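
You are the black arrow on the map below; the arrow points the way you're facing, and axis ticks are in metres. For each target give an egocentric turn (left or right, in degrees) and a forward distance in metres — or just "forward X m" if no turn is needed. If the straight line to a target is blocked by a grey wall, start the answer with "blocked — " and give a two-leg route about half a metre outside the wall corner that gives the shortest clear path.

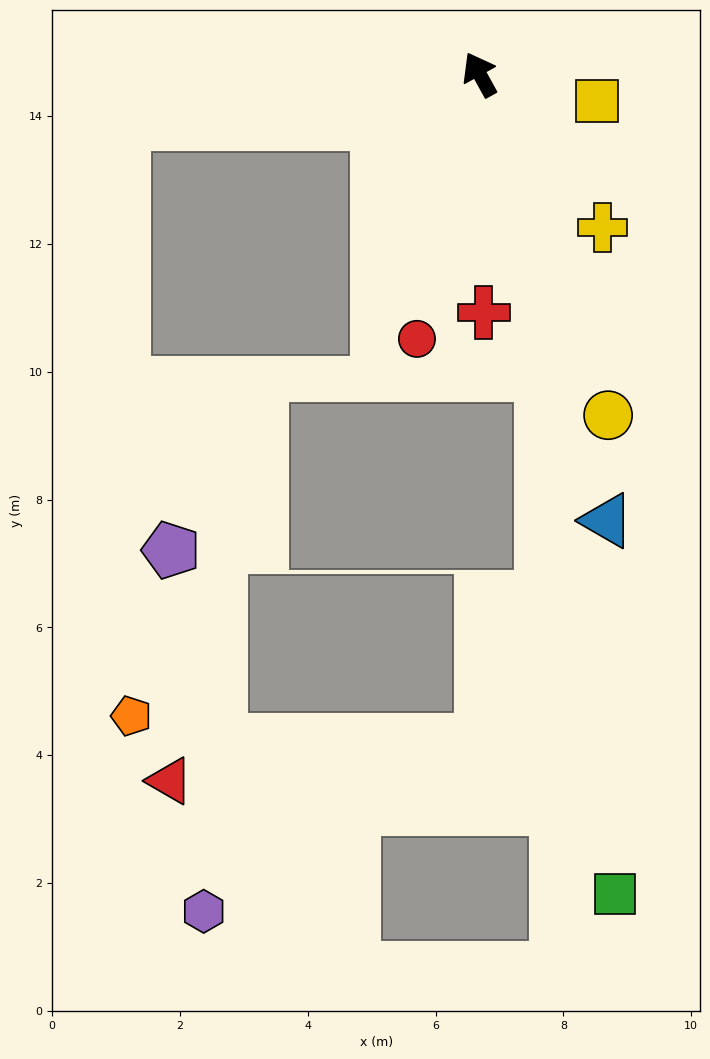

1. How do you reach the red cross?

turn left 152°, forward 3.7 m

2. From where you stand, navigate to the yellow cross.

turn right 170°, forward 3.1 m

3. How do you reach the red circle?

turn left 138°, forward 4.3 m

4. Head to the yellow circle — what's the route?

turn left 172°, forward 5.7 m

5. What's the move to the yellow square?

turn right 132°, forward 1.9 m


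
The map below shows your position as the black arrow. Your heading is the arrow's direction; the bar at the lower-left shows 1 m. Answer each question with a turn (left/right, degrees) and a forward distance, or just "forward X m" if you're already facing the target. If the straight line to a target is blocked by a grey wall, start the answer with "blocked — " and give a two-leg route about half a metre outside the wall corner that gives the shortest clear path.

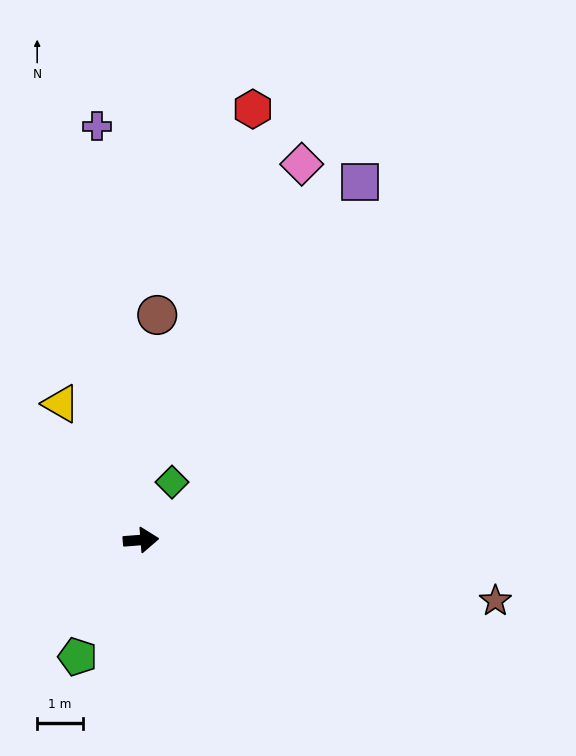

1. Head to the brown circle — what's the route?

turn left 81°, forward 4.9 m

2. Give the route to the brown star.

turn right 14°, forward 7.9 m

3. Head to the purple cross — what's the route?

turn left 92°, forward 9.1 m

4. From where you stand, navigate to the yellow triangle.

turn left 116°, forward 3.5 m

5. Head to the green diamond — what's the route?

turn left 57°, forward 1.4 m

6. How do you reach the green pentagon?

turn right 123°, forward 2.9 m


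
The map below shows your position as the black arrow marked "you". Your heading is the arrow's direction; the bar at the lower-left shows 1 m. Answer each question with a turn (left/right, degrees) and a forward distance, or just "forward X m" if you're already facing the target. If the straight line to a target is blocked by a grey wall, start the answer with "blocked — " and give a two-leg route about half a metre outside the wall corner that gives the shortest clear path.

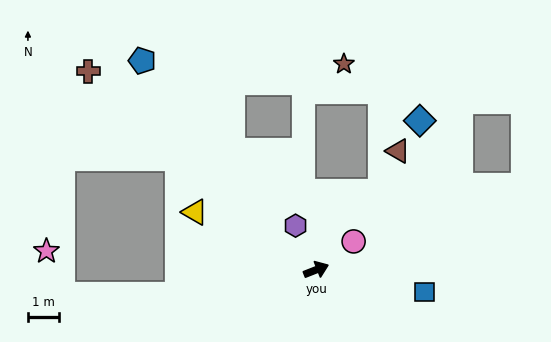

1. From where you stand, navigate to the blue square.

turn right 33°, forward 3.6 m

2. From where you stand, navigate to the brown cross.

turn left 117°, forward 9.8 m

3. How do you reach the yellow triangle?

turn left 133°, forward 4.4 m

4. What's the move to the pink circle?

turn left 16°, forward 1.5 m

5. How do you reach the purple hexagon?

turn left 94°, forward 1.6 m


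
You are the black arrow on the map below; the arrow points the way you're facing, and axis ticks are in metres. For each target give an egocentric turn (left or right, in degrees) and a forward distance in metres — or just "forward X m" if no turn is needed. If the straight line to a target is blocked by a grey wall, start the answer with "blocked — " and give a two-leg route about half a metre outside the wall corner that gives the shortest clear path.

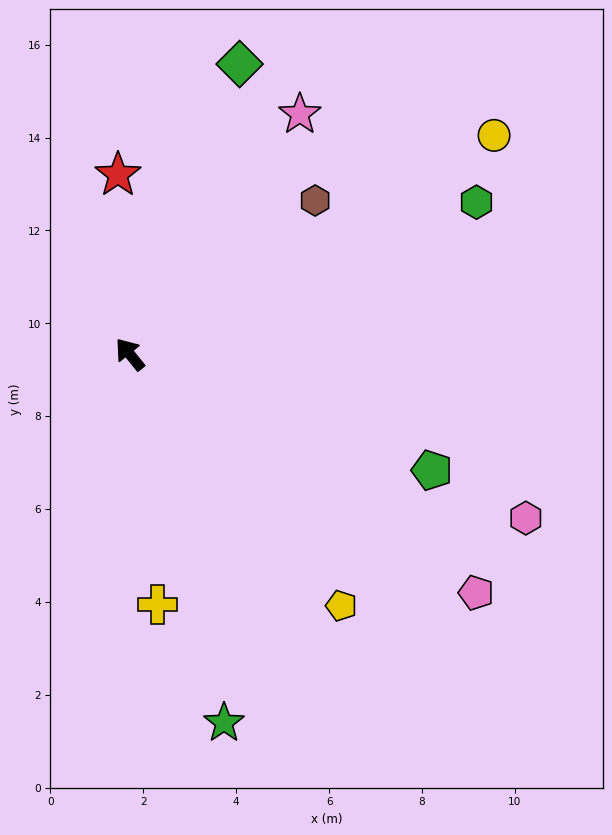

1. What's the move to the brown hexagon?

turn right 89°, forward 5.2 m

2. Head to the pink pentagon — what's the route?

turn right 164°, forward 9.1 m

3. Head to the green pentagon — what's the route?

turn right 150°, forward 7.0 m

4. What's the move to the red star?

turn right 35°, forward 3.9 m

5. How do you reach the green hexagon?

turn right 105°, forward 8.1 m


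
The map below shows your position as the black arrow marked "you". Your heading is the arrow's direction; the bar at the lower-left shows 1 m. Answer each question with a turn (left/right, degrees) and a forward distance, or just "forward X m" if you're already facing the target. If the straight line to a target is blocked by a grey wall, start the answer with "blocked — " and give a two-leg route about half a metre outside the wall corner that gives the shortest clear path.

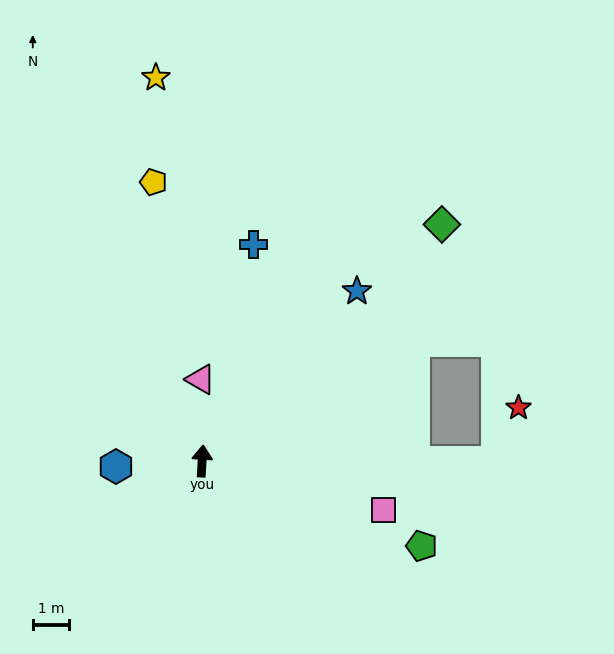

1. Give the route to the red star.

blocked — turn right 87°, forward 8.1 m, then turn left 68°, forward 1.6 m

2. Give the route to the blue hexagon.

turn left 97°, forward 2.4 m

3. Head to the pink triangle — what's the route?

turn left 5°, forward 2.2 m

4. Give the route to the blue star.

turn right 39°, forward 6.3 m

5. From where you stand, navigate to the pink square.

turn right 102°, forward 5.2 m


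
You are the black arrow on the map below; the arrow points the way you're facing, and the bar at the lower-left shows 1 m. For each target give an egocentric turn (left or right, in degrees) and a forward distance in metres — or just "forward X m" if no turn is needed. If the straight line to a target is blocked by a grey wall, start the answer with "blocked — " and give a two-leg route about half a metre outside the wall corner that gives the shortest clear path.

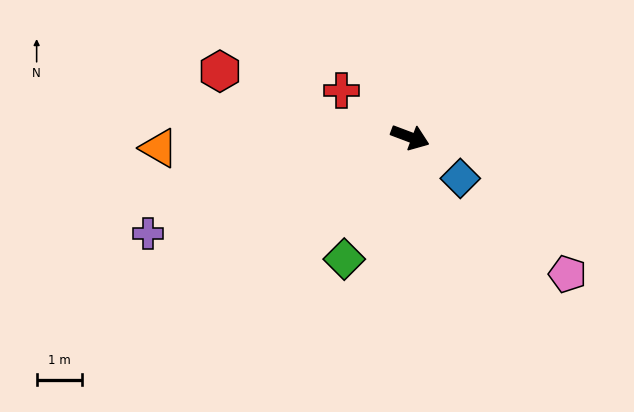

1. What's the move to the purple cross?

turn right 139°, forward 6.2 m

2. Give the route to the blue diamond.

turn right 19°, forward 1.4 m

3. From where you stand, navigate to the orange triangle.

turn right 157°, forward 5.5 m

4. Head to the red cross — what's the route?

turn left 167°, forward 1.8 m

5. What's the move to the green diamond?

turn right 98°, forward 3.1 m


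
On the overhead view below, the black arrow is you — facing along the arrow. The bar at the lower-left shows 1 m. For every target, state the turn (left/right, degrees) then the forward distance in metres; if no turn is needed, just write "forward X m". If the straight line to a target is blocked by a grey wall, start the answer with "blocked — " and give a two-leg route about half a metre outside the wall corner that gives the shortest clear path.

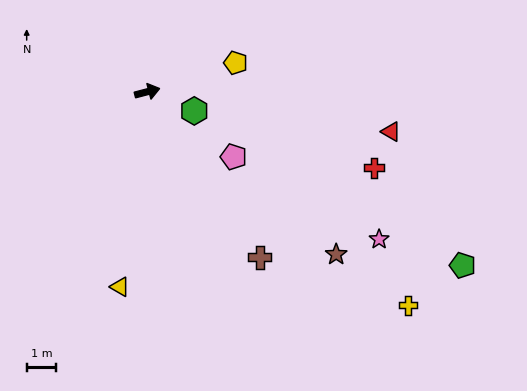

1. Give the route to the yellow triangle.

turn right 113°, forward 6.7 m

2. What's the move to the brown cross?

turn right 71°, forward 6.8 m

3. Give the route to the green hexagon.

turn right 37°, forward 1.7 m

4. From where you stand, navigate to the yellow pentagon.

turn left 3°, forward 3.1 m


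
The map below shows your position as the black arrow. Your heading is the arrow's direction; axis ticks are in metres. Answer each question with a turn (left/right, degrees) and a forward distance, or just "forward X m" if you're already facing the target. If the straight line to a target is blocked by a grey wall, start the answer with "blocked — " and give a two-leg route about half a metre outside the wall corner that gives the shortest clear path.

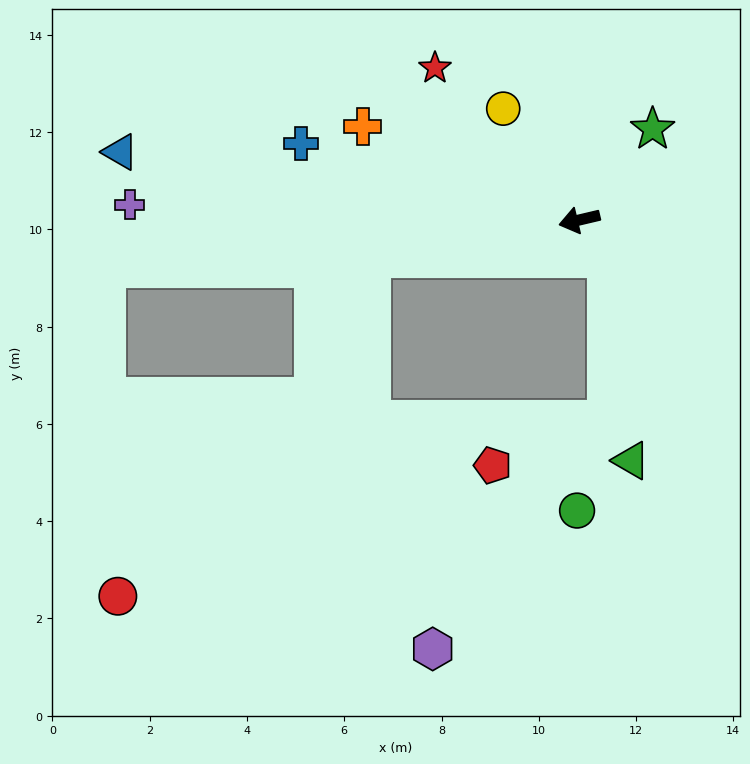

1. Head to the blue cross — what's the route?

turn right 29°, forward 5.9 m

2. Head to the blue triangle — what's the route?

turn right 22°, forward 9.5 m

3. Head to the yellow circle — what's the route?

turn right 69°, forward 2.8 m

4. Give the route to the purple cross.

turn right 15°, forward 9.2 m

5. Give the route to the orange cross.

turn right 37°, forward 4.8 m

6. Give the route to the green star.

turn right 142°, forward 2.4 m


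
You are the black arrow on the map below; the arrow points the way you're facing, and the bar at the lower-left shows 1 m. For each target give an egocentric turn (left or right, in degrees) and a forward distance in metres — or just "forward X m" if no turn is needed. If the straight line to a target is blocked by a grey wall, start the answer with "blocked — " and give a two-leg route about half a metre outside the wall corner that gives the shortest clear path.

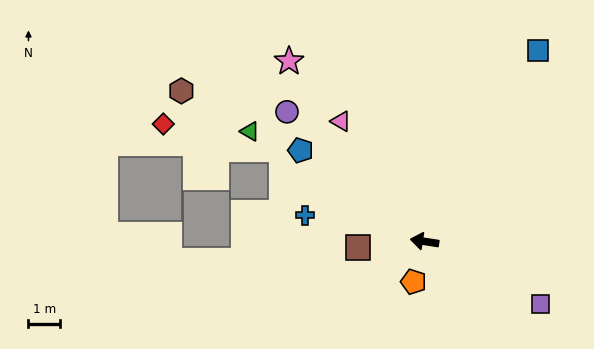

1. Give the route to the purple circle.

turn right 34°, forward 6.0 m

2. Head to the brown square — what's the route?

turn left 14°, forward 2.1 m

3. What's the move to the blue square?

turn right 112°, forward 7.1 m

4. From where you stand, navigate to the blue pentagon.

turn right 27°, forward 4.9 m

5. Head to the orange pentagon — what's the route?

turn left 84°, forward 1.3 m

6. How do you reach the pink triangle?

turn right 46°, forward 4.7 m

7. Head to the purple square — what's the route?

turn left 160°, forward 4.2 m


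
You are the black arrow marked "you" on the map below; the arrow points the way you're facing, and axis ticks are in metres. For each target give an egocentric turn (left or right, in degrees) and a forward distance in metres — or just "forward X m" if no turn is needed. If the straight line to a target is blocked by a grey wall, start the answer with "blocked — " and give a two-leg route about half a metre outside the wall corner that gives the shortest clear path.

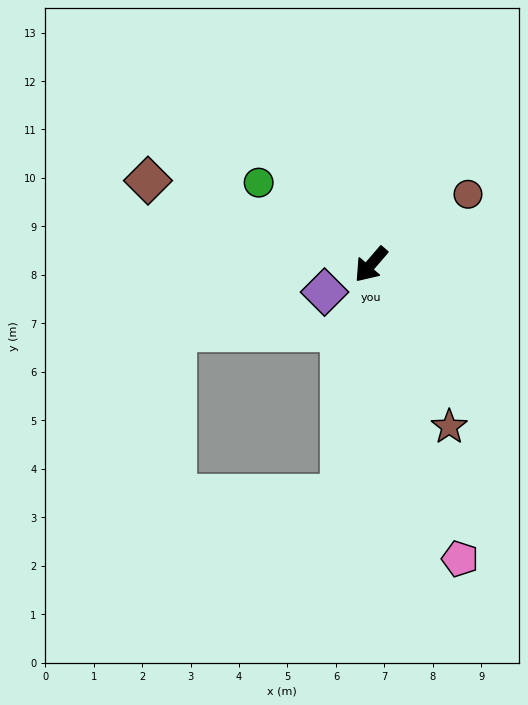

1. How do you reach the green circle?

turn right 85°, forward 2.9 m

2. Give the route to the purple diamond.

turn right 19°, forward 1.1 m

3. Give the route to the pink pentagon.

turn left 58°, forward 6.3 m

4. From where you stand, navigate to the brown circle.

turn left 167°, forward 2.5 m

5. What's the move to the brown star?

turn left 66°, forward 3.7 m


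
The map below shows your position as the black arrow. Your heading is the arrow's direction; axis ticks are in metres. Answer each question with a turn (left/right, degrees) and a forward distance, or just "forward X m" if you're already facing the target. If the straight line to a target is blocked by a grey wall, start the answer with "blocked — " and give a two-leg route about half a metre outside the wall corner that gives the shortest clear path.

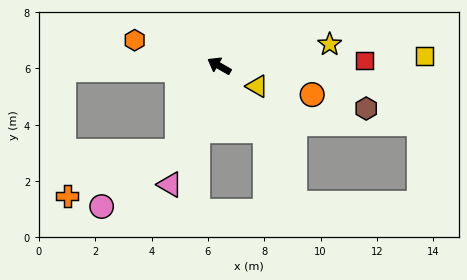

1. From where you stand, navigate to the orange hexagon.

turn left 13°, forward 3.1 m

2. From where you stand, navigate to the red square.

turn right 148°, forward 5.2 m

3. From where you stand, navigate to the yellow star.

turn right 139°, forward 4.0 m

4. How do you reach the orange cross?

blocked — turn left 93°, forward 3.4 m, then turn right 41°, forward 4.2 m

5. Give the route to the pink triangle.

turn left 97°, forward 4.6 m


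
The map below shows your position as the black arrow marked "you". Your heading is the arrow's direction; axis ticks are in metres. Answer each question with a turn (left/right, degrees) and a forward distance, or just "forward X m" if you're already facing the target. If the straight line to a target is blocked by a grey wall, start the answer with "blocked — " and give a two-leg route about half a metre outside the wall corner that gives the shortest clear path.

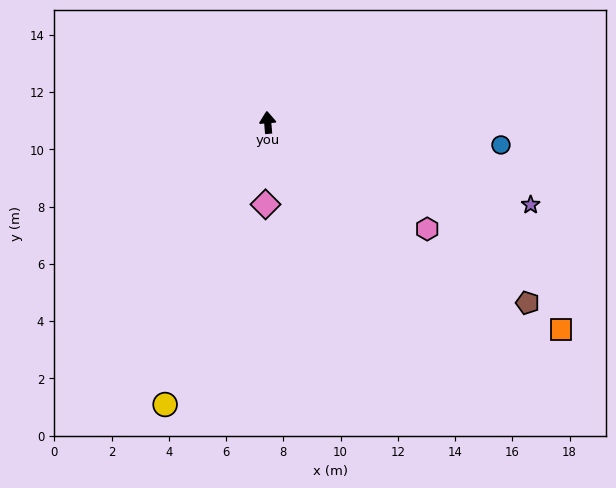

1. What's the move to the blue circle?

turn right 100°, forward 8.2 m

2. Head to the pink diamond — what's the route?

turn left 174°, forward 2.9 m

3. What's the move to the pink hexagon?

turn right 128°, forward 6.7 m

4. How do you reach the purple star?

turn right 112°, forward 9.6 m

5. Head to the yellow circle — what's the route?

turn left 155°, forward 10.5 m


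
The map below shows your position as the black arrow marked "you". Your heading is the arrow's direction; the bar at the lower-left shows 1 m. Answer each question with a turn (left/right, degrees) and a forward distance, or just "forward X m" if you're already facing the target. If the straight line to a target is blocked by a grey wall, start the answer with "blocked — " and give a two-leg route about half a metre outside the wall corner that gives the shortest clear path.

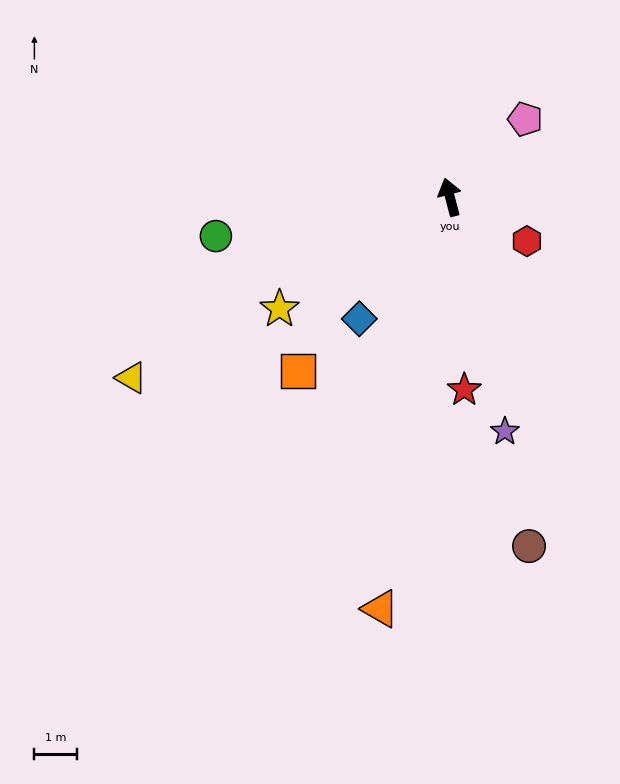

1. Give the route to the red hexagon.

turn right 135°, forward 2.1 m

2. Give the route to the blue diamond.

turn left 129°, forward 3.6 m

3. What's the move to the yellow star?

turn left 109°, forward 4.8 m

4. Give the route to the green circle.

turn left 85°, forward 5.6 m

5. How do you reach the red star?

turn left 170°, forward 4.5 m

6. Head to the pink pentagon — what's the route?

turn right 59°, forward 2.5 m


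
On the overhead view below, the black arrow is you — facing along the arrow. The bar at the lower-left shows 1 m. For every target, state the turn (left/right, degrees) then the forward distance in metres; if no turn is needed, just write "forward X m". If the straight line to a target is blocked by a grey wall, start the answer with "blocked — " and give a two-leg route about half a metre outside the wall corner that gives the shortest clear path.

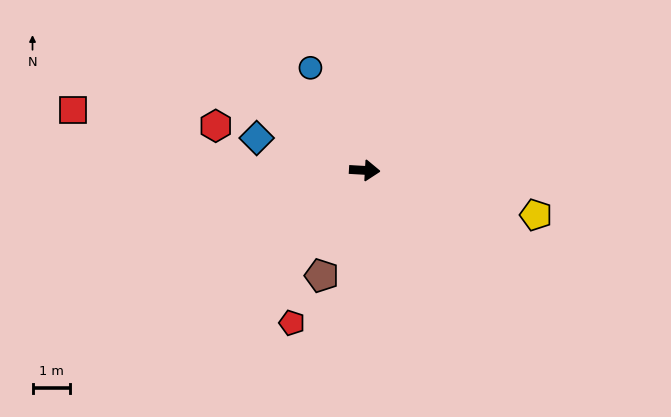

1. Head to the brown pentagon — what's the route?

turn right 109°, forward 3.1 m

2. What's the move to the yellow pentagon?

turn right 11°, forward 4.8 m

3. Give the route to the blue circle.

turn left 121°, forward 3.1 m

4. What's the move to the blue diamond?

turn left 167°, forward 3.0 m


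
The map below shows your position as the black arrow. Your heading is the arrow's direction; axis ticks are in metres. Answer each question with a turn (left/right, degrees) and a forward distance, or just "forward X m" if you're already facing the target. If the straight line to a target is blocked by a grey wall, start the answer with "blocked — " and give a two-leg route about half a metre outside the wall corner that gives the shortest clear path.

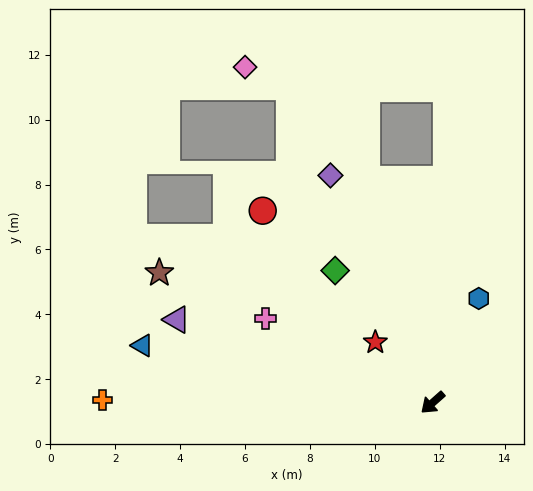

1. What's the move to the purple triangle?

turn right 59°, forward 8.3 m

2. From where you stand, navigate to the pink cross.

turn right 68°, forward 5.8 m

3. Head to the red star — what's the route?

turn right 88°, forward 2.6 m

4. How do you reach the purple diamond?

turn right 107°, forward 7.7 m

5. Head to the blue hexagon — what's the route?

turn right 155°, forward 3.5 m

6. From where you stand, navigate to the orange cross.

turn right 42°, forward 10.2 m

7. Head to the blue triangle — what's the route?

turn right 53°, forward 9.1 m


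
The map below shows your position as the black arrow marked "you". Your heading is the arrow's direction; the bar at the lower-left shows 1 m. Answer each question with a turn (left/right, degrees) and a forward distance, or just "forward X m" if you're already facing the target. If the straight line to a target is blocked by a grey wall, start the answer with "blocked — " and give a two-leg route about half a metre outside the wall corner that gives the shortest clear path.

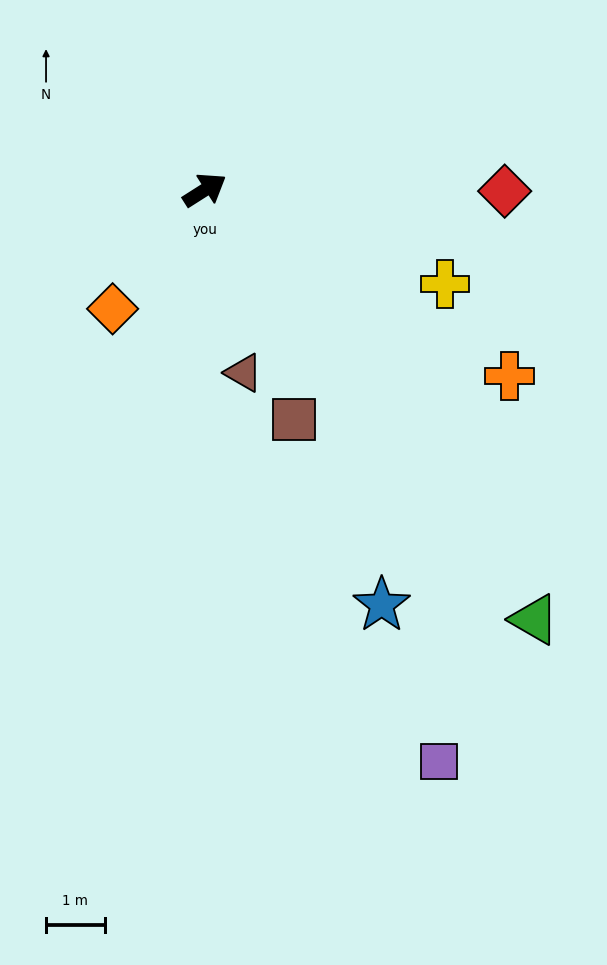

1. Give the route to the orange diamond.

turn right 160°, forward 2.6 m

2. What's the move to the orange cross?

turn right 64°, forward 6.1 m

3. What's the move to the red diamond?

turn right 33°, forward 5.1 m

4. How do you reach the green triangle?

turn right 85°, forward 9.2 m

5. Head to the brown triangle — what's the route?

turn right 110°, forward 3.2 m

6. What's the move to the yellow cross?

turn right 54°, forward 4.4 m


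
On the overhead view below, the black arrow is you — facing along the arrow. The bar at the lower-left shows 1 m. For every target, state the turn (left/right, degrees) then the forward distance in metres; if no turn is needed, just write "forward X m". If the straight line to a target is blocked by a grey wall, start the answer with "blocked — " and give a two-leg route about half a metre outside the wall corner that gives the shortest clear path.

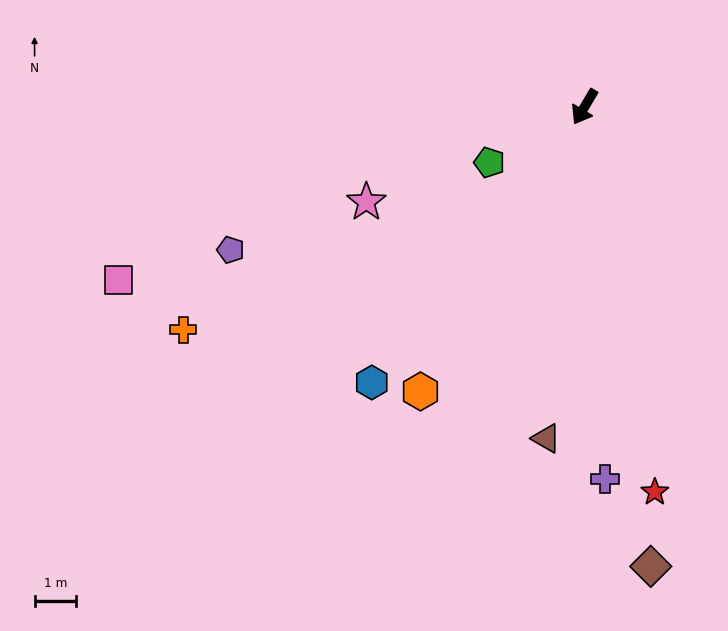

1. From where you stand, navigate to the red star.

turn left 41°, forward 9.4 m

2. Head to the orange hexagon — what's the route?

forward 7.9 m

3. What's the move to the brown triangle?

turn left 24°, forward 8.1 m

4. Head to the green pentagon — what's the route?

turn right 29°, forward 2.7 m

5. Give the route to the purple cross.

turn left 34°, forward 9.0 m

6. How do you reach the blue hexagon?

turn right 7°, forward 8.4 m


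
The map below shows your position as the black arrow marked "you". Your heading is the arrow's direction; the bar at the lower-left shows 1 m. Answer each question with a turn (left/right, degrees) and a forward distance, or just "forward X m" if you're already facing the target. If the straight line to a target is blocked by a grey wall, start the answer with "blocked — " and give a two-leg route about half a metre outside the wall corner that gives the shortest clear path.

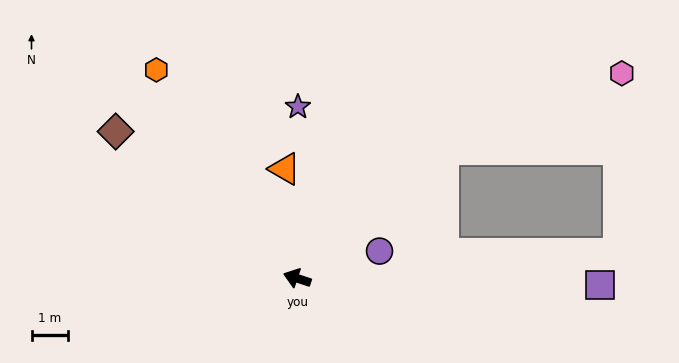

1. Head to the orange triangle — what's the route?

turn right 65°, forward 3.0 m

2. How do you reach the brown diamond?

turn right 21°, forward 6.4 m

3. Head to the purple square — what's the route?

turn right 163°, forward 8.3 m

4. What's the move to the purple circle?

turn right 143°, forward 2.4 m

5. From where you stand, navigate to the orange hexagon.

turn right 38°, forward 6.9 m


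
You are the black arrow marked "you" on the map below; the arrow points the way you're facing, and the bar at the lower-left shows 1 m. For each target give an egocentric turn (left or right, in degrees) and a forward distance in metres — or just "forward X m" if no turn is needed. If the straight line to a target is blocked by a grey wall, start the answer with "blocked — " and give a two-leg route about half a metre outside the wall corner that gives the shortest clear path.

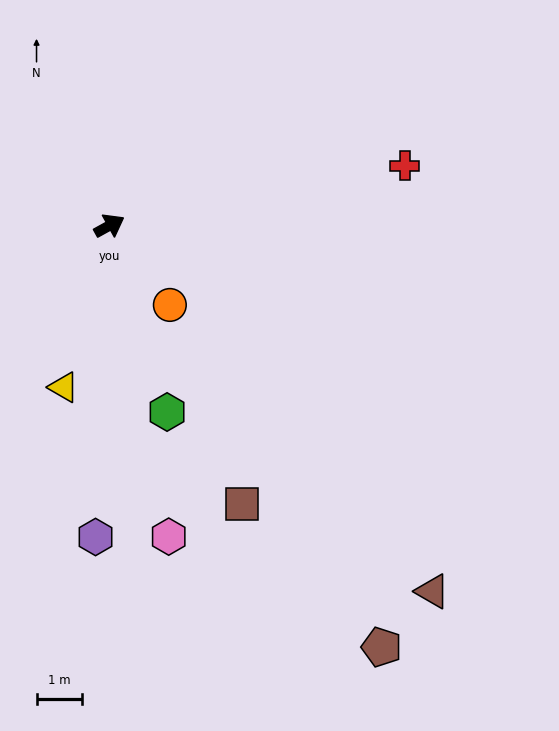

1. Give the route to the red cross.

turn right 17°, forward 6.6 m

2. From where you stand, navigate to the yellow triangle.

turn right 135°, forward 3.7 m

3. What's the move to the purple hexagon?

turn right 121°, forward 6.9 m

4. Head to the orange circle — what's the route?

turn right 82°, forward 2.2 m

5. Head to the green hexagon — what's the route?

turn right 102°, forward 4.3 m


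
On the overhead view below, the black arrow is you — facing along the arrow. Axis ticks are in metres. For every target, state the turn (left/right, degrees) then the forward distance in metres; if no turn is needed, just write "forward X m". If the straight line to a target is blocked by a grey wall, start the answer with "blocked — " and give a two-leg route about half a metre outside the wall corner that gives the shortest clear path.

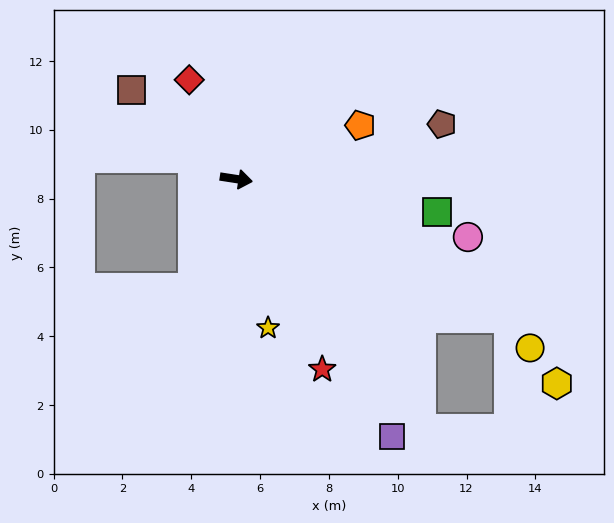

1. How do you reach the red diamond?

turn left 124°, forward 3.2 m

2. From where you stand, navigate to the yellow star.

turn right 69°, forward 4.4 m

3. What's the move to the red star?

turn right 57°, forward 6.1 m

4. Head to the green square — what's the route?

forward 5.9 m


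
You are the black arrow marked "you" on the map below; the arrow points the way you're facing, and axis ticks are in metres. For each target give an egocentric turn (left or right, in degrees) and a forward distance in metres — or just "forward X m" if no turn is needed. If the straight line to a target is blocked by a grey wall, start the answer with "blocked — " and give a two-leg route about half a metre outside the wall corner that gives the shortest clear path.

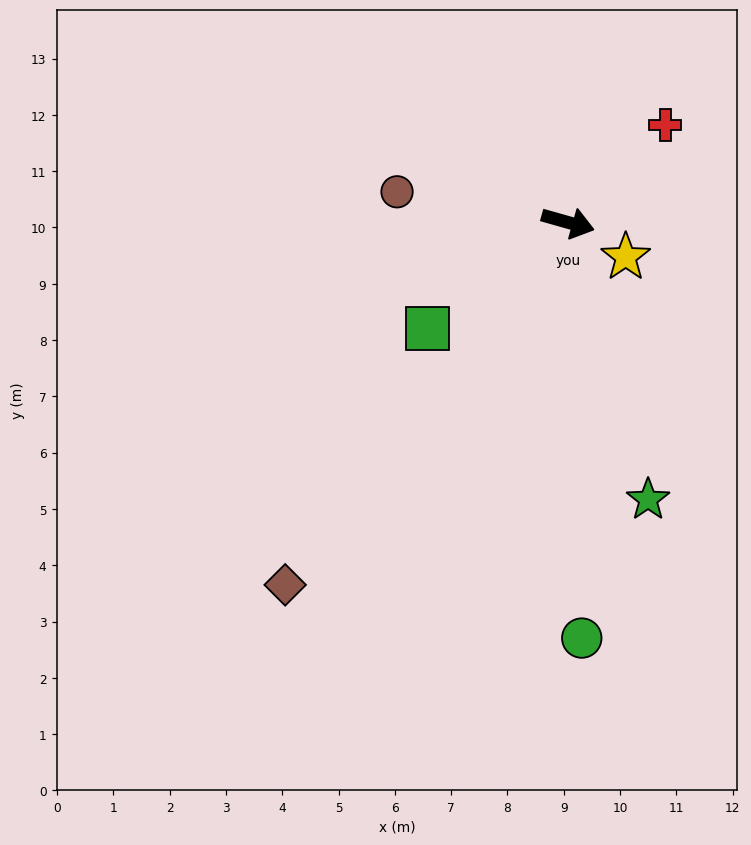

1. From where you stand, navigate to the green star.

turn right 58°, forward 5.1 m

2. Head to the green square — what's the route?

turn right 127°, forward 3.1 m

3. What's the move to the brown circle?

turn right 174°, forward 3.1 m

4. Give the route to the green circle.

turn right 72°, forward 7.4 m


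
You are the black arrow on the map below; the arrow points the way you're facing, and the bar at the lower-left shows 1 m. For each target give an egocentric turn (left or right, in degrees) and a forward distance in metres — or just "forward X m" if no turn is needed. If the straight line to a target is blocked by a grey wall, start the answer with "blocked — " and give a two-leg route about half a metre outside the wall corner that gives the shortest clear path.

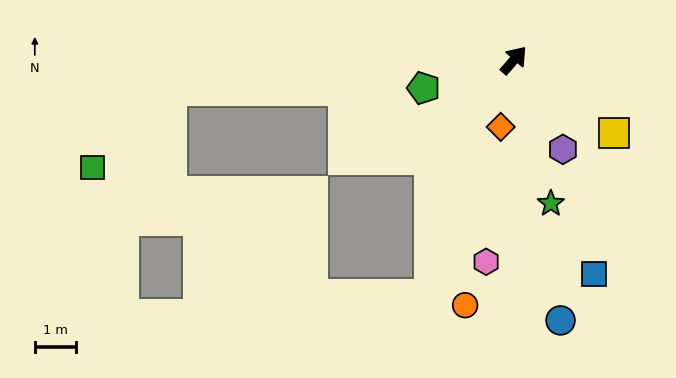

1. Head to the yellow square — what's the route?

turn right 85°, forward 3.0 m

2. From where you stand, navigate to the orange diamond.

turn right 150°, forward 1.7 m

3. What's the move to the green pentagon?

turn left 148°, forward 2.3 m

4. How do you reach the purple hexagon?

turn right 110°, forward 2.5 m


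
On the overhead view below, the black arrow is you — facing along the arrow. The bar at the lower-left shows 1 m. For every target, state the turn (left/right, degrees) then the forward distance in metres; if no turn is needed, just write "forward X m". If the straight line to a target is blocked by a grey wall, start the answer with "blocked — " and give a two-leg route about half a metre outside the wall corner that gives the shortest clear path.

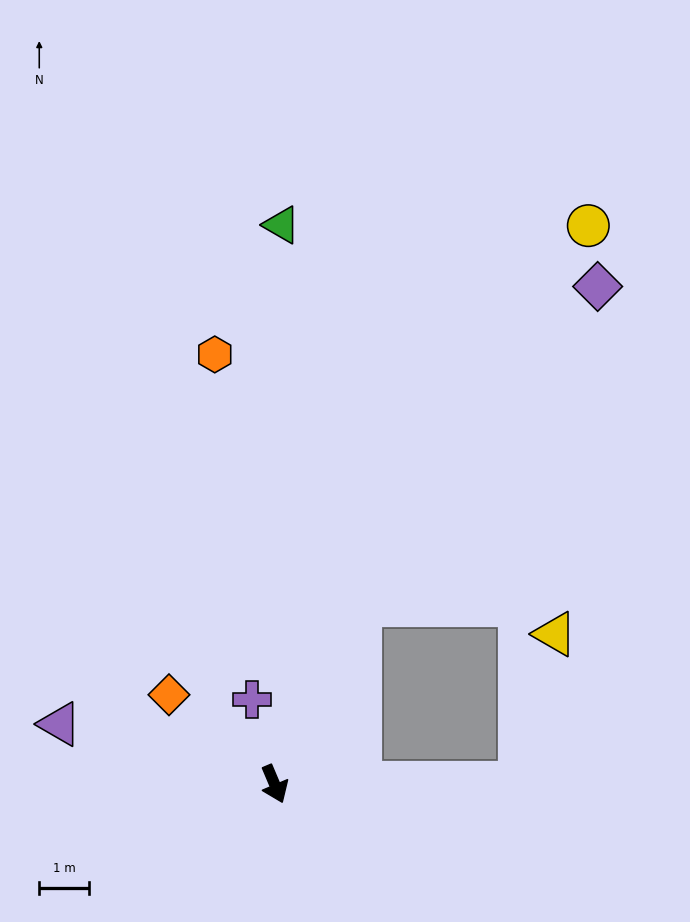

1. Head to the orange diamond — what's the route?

turn right 153°, forward 2.8 m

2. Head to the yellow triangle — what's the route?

blocked — turn left 67°, forward 4.9 m, then turn left 76°, forward 3.1 m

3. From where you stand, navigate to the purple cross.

turn left 172°, forward 1.8 m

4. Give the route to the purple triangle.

turn right 129°, forward 4.5 m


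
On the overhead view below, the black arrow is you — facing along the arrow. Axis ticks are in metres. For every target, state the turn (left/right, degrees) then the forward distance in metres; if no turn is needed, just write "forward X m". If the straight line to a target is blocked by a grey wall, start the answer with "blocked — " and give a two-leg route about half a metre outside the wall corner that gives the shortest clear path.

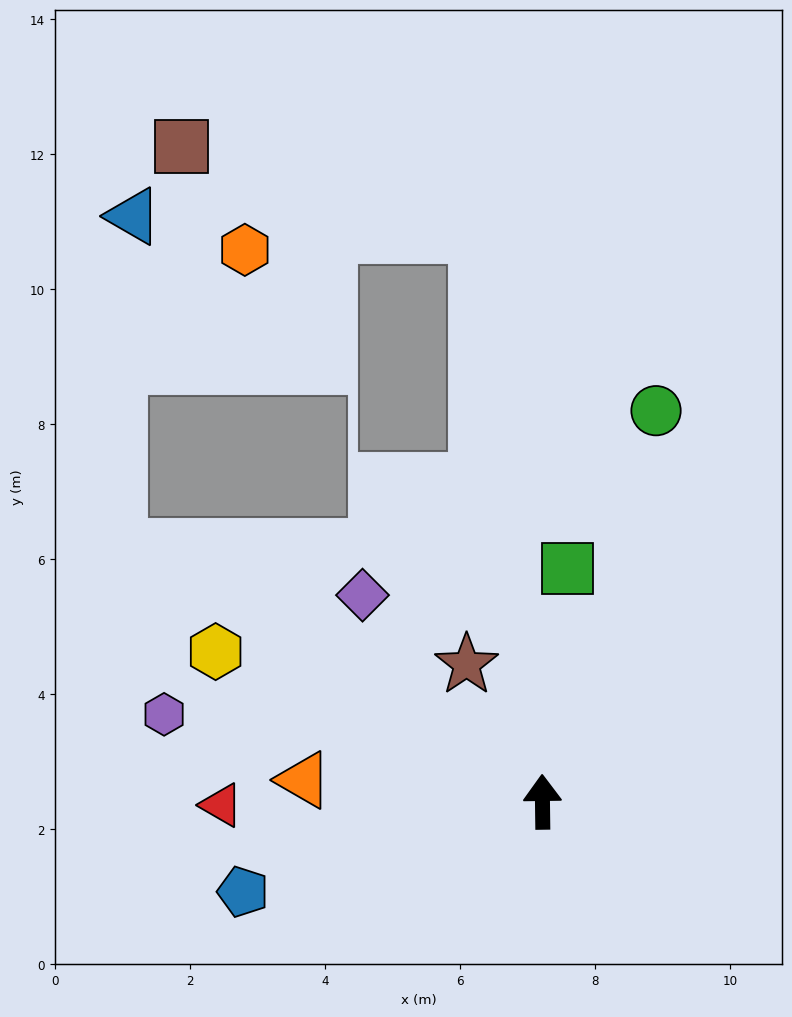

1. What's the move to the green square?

turn right 7°, forward 3.5 m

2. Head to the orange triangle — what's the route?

turn left 84°, forward 3.6 m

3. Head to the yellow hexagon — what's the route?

turn left 65°, forward 5.3 m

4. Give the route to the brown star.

turn left 28°, forward 2.3 m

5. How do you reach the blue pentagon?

turn left 106°, forward 4.6 m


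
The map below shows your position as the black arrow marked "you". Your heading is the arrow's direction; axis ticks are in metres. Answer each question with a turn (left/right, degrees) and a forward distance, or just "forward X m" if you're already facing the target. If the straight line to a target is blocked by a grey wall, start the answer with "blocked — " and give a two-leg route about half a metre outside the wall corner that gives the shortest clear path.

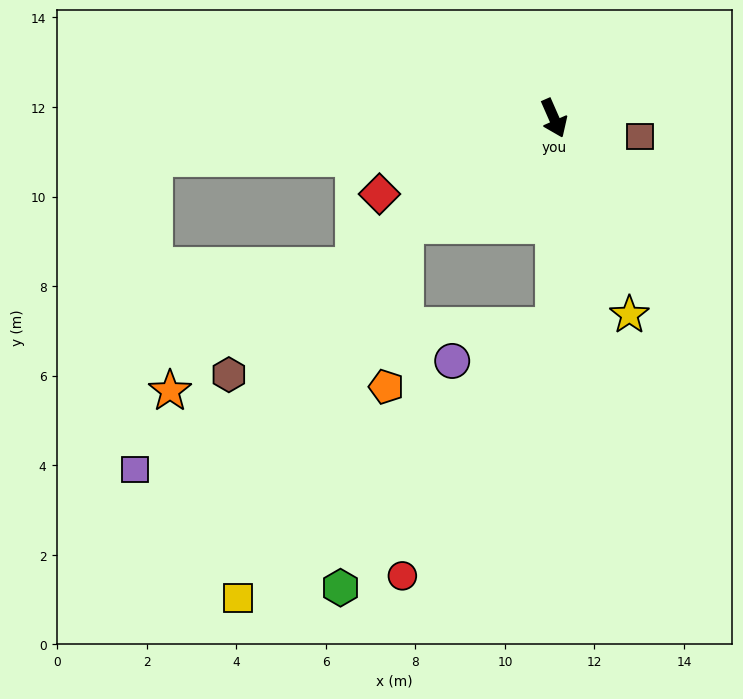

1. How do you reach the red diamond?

turn right 90°, forward 4.2 m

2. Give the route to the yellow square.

blocked — turn right 78°, forward 4.1 m, then turn left 30°, forward 9.1 m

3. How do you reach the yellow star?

turn right 3°, forward 4.7 m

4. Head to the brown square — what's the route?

turn left 54°, forward 2.0 m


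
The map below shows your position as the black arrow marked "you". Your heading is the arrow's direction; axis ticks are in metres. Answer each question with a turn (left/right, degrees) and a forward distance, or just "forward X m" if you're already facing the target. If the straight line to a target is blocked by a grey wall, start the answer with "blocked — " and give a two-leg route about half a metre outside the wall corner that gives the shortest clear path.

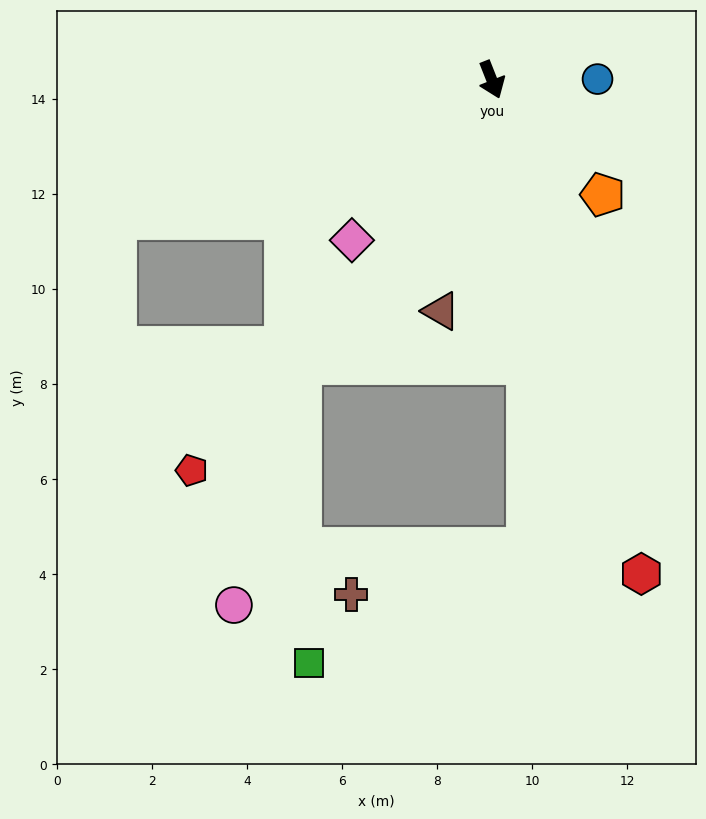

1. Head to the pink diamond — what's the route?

turn right 63°, forward 4.5 m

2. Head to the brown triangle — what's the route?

turn right 34°, forward 5.0 m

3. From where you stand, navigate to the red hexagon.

turn right 5°, forward 10.9 m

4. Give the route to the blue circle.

turn left 69°, forward 2.2 m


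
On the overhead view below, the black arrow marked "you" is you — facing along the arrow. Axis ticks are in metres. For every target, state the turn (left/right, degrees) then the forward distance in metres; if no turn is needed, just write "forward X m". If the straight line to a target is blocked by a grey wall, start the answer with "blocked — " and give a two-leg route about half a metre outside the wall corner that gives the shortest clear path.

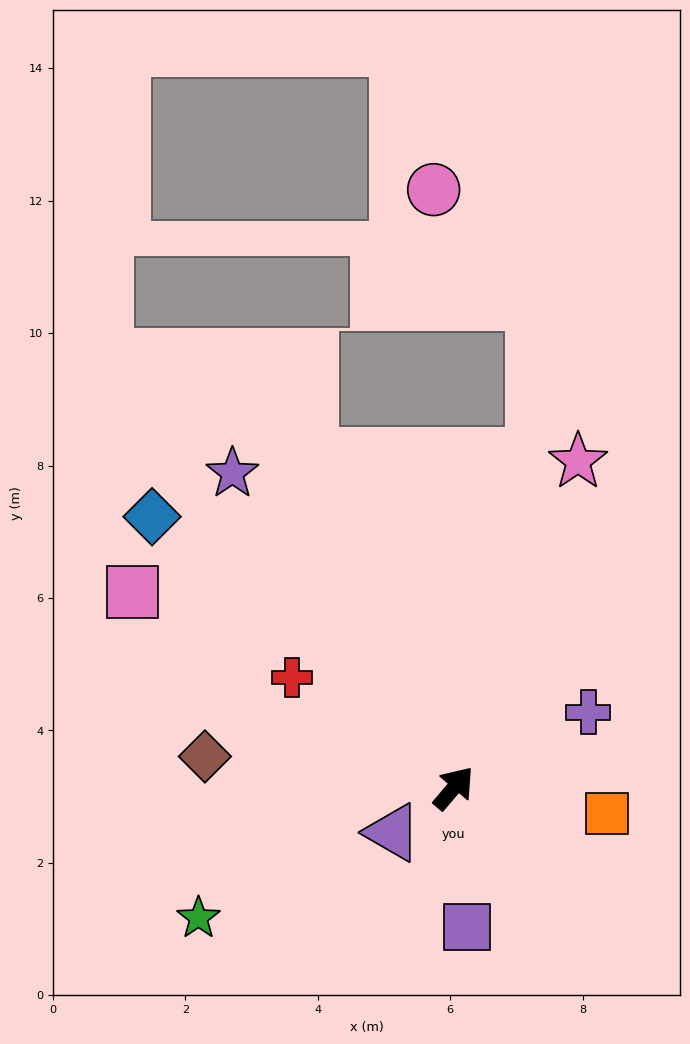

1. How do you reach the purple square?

turn right 134°, forward 2.1 m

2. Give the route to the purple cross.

turn right 20°, forward 2.3 m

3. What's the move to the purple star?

turn left 76°, forward 5.8 m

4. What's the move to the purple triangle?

turn left 166°, forward 1.1 m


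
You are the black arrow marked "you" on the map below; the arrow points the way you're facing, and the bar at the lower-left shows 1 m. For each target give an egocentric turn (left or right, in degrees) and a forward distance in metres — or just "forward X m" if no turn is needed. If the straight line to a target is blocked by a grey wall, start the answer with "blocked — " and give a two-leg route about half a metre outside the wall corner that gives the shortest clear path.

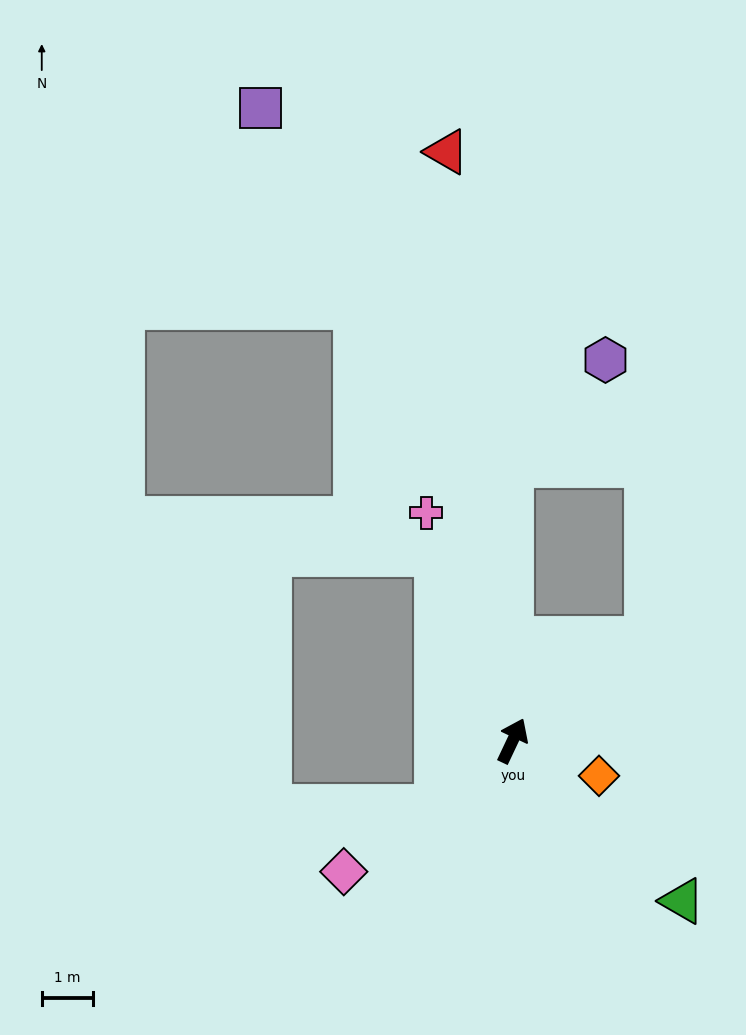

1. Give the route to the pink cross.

turn left 46°, forward 4.7 m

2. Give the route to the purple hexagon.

blocked — turn left 25°, forward 5.3 m, then turn right 41°, forward 2.8 m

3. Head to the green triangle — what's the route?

turn right 108°, forward 4.5 m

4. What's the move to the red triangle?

turn left 32°, forward 11.5 m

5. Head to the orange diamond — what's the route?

turn right 87°, forward 1.8 m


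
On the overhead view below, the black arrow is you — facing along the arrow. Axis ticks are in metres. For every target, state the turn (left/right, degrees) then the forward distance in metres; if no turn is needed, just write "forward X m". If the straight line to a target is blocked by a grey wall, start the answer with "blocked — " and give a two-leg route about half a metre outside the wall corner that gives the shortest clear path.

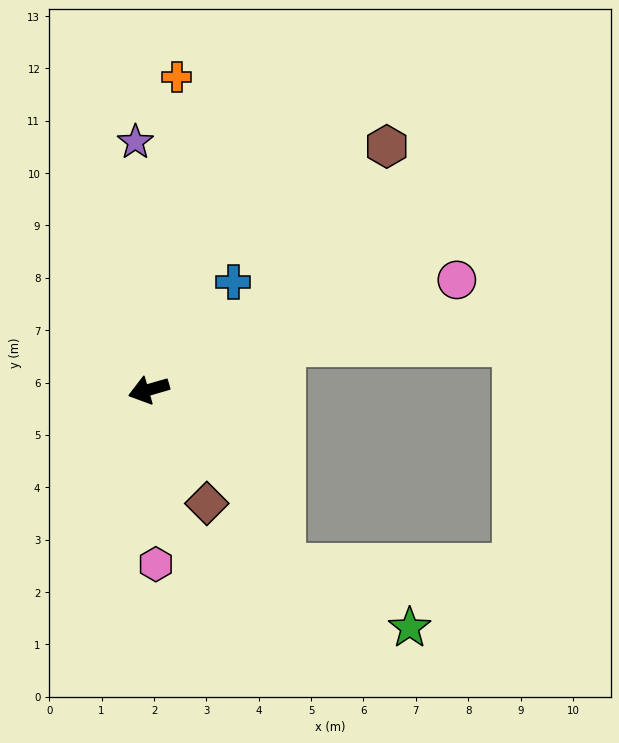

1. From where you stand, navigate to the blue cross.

turn right 144°, forward 2.6 m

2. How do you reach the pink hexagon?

turn left 76°, forward 3.3 m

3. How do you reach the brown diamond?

turn left 101°, forward 2.4 m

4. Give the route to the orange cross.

turn right 111°, forward 6.0 m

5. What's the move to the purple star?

turn right 103°, forward 4.7 m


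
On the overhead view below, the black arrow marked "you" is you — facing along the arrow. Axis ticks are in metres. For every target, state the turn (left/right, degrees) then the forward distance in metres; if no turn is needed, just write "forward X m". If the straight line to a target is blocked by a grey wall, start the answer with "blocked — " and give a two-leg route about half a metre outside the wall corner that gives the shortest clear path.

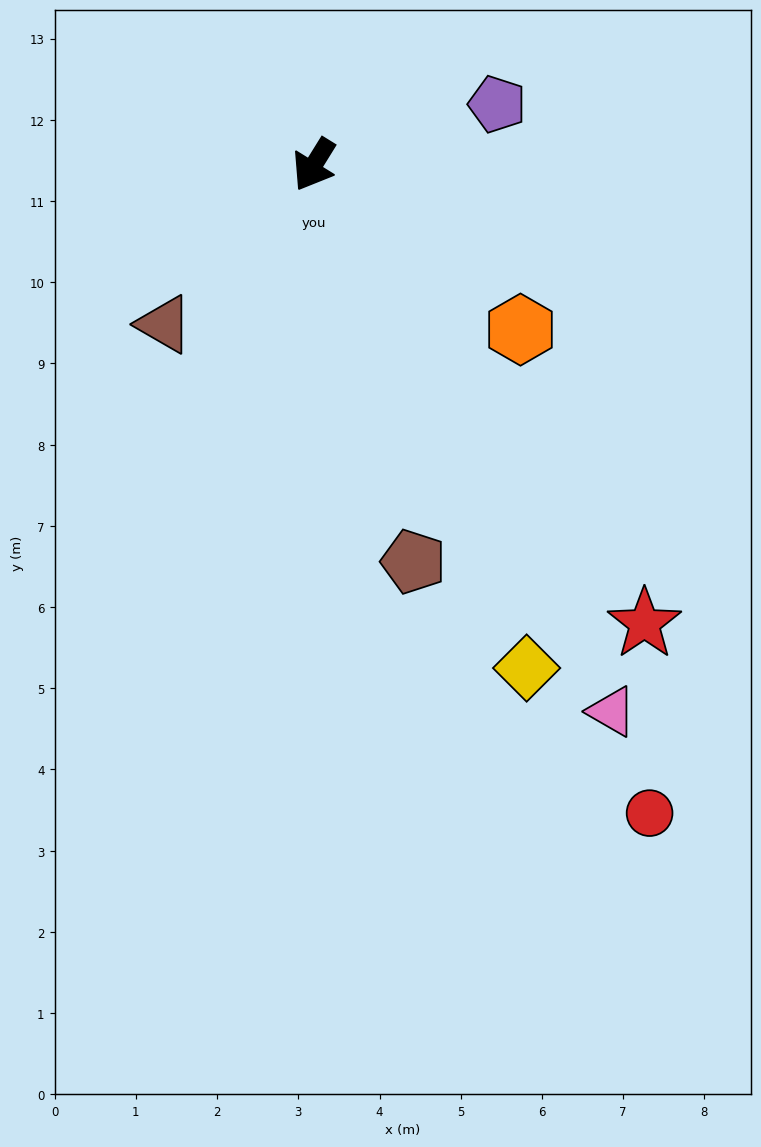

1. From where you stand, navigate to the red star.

turn left 68°, forward 7.0 m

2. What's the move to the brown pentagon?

turn left 46°, forward 5.0 m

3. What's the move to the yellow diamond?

turn left 55°, forward 6.7 m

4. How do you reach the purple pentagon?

turn left 140°, forward 2.4 m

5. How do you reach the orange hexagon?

turn left 83°, forward 3.3 m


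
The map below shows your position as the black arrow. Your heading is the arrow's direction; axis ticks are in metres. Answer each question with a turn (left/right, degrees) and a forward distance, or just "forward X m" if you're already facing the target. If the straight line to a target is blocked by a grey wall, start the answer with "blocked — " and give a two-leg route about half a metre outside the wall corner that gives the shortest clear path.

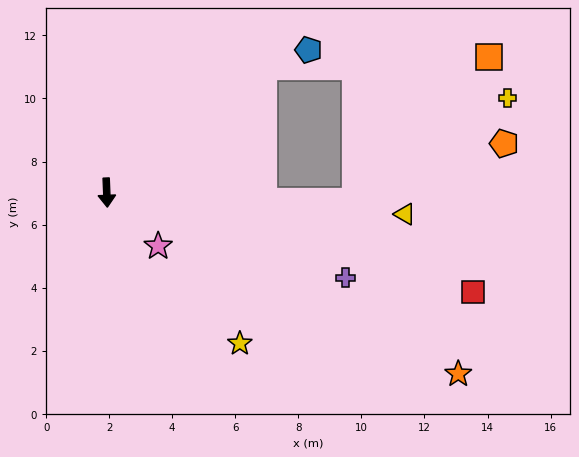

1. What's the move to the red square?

turn left 72°, forward 12.0 m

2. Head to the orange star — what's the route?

turn left 60°, forward 12.5 m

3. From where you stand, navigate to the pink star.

turn left 42°, forward 2.4 m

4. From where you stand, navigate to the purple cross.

turn left 68°, forward 8.0 m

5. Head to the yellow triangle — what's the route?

turn left 84°, forward 9.5 m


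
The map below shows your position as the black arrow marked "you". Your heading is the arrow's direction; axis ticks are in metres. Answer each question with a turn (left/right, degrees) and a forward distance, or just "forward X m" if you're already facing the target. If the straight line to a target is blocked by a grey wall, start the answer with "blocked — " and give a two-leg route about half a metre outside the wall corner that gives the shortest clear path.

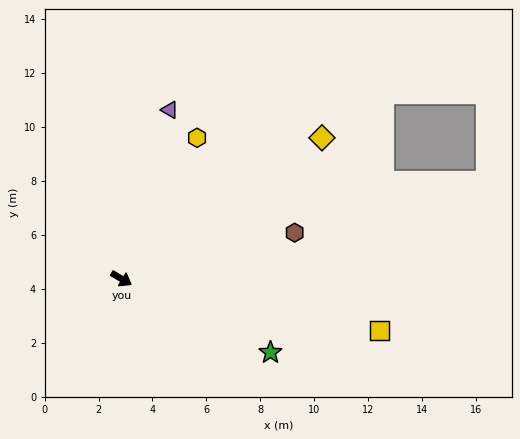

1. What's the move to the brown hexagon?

turn left 46°, forward 6.7 m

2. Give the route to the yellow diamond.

turn left 66°, forward 9.1 m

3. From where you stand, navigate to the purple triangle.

turn left 105°, forward 6.5 m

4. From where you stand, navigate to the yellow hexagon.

turn left 92°, forward 5.9 m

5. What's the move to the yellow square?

turn left 19°, forward 9.8 m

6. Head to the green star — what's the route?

turn left 4°, forward 6.2 m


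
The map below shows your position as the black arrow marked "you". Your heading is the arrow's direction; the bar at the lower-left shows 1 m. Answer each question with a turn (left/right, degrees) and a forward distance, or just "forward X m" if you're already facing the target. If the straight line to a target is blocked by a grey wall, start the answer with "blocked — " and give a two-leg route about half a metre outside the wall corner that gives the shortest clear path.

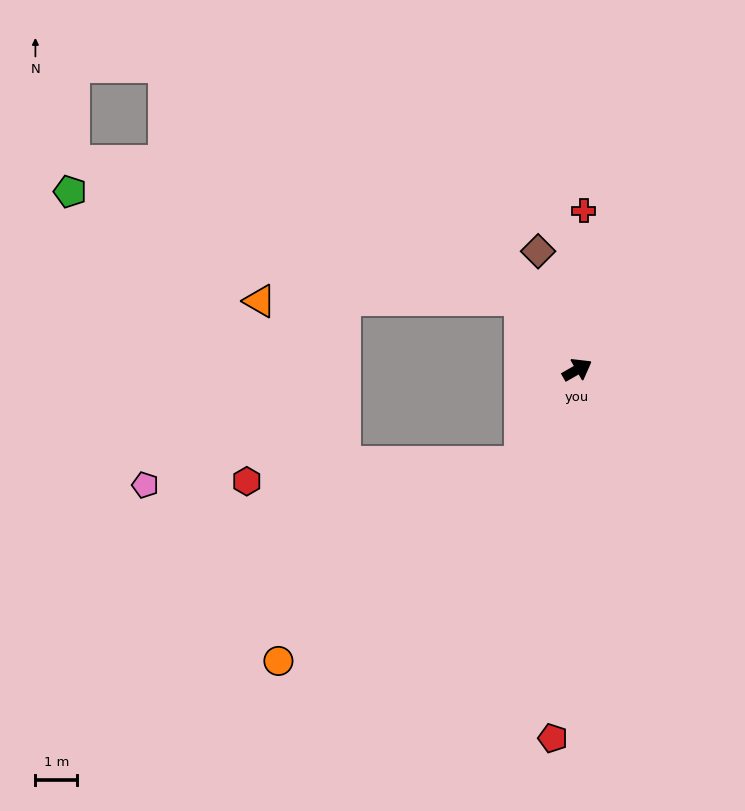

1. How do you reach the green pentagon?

blocked — turn left 98°, forward 2.2 m, then turn left 39°, forward 11.2 m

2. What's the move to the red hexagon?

blocked — turn right 150°, forward 2.6 m, then turn right 56°, forward 6.6 m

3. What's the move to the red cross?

turn left 58°, forward 3.8 m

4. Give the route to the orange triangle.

blocked — turn left 98°, forward 2.2 m, then turn left 53°, forward 6.3 m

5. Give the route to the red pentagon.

turn right 124°, forward 8.9 m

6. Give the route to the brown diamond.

turn left 79°, forward 3.0 m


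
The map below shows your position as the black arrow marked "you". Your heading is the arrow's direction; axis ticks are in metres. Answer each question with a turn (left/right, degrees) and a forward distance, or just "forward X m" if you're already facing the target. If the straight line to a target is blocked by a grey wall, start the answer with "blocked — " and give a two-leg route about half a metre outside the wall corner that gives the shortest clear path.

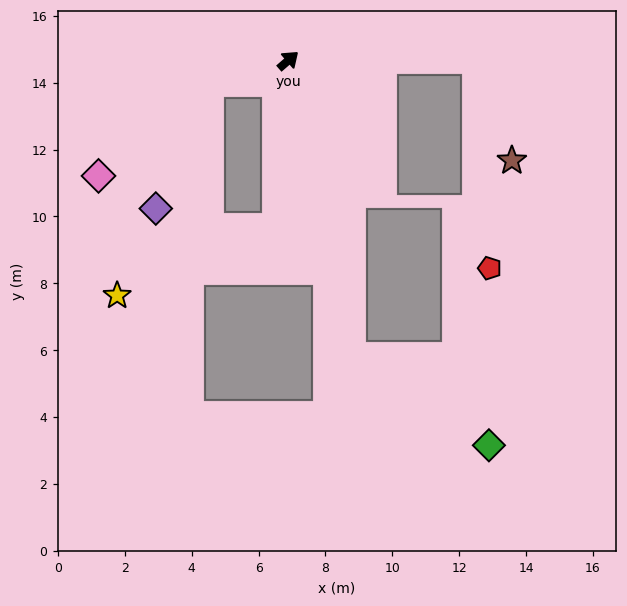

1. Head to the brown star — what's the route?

blocked — turn right 41°, forward 5.6 m, then turn right 70°, forward 3.2 m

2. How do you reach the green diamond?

blocked — turn right 119°, forward 9.0 m, then turn left 45°, forward 4.9 m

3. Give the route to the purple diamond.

blocked — turn left 155°, forward 2.4 m, then turn left 51°, forward 4.1 m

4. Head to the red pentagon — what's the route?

blocked — turn right 41°, forward 5.6 m, then turn right 86°, forward 6.2 m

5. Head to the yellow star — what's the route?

blocked — turn right 135°, forward 5.0 m, then turn right 63°, forward 5.2 m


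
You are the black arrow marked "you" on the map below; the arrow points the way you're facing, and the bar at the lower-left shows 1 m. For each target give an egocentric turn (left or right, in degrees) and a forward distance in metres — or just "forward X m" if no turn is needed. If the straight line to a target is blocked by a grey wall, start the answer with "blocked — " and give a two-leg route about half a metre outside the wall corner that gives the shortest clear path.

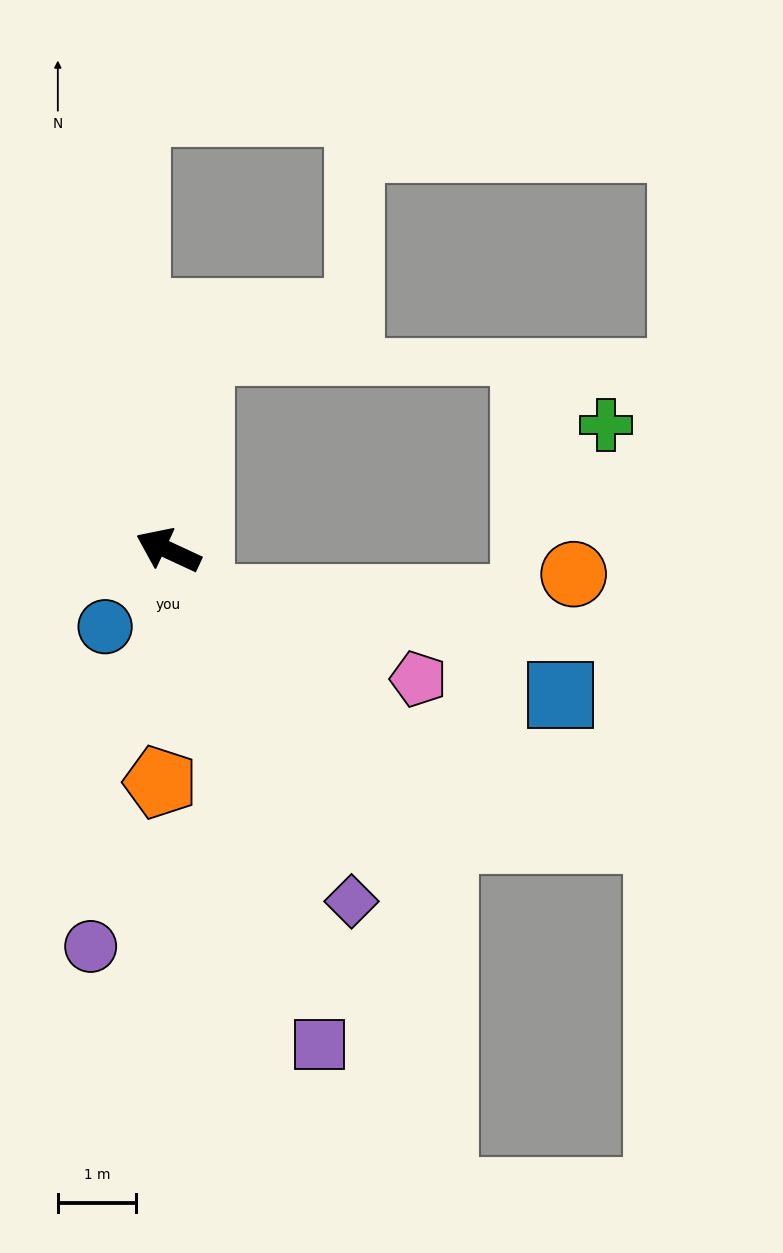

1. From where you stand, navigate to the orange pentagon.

turn left 113°, forward 3.0 m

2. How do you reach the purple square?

turn left 132°, forward 6.6 m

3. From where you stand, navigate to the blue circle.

turn left 75°, forward 1.3 m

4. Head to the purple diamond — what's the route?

turn left 142°, forward 5.1 m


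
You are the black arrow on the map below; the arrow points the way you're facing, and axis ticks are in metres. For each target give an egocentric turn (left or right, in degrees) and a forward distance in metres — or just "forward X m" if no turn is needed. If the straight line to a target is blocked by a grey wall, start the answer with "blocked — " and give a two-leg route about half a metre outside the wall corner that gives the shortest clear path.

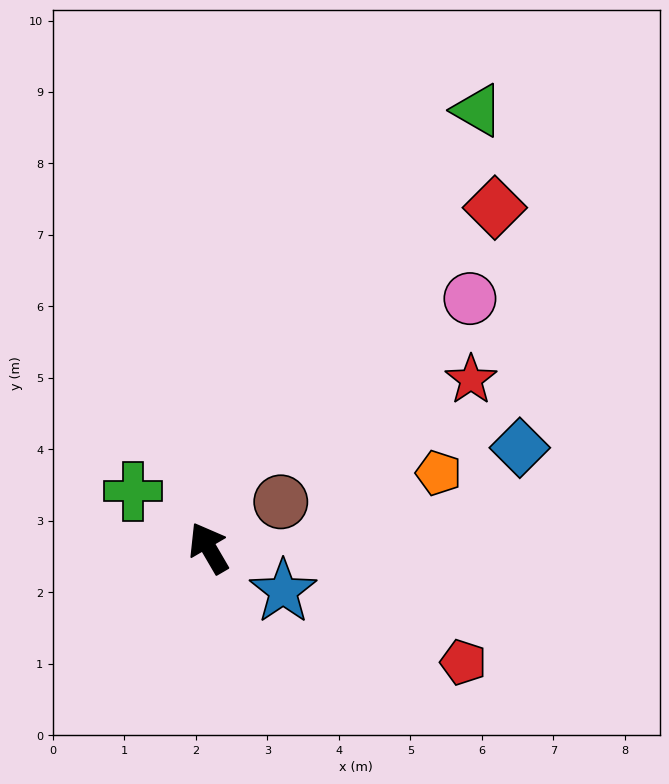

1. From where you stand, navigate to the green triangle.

turn right 62°, forward 7.2 m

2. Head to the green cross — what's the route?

turn left 23°, forward 1.3 m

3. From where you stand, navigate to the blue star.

turn right 150°, forward 1.2 m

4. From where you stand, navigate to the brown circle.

turn right 88°, forward 1.2 m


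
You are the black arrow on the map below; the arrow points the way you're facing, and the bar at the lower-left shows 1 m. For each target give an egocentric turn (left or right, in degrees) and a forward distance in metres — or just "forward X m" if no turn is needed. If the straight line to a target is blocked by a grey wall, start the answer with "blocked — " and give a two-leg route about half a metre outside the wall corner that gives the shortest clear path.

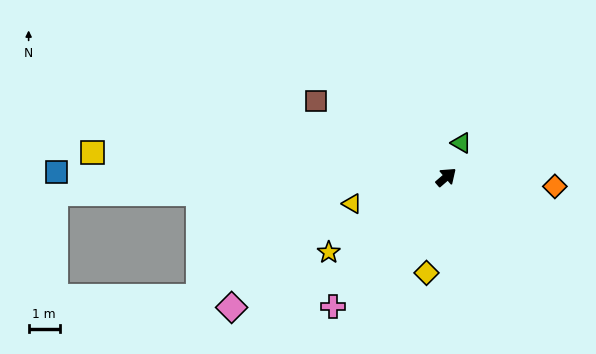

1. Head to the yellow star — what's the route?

turn left 172°, forward 4.4 m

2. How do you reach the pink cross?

turn right 172°, forward 5.5 m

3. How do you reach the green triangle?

turn left 25°, forward 1.2 m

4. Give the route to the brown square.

turn left 109°, forward 4.8 m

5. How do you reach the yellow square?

turn left 135°, forward 11.3 m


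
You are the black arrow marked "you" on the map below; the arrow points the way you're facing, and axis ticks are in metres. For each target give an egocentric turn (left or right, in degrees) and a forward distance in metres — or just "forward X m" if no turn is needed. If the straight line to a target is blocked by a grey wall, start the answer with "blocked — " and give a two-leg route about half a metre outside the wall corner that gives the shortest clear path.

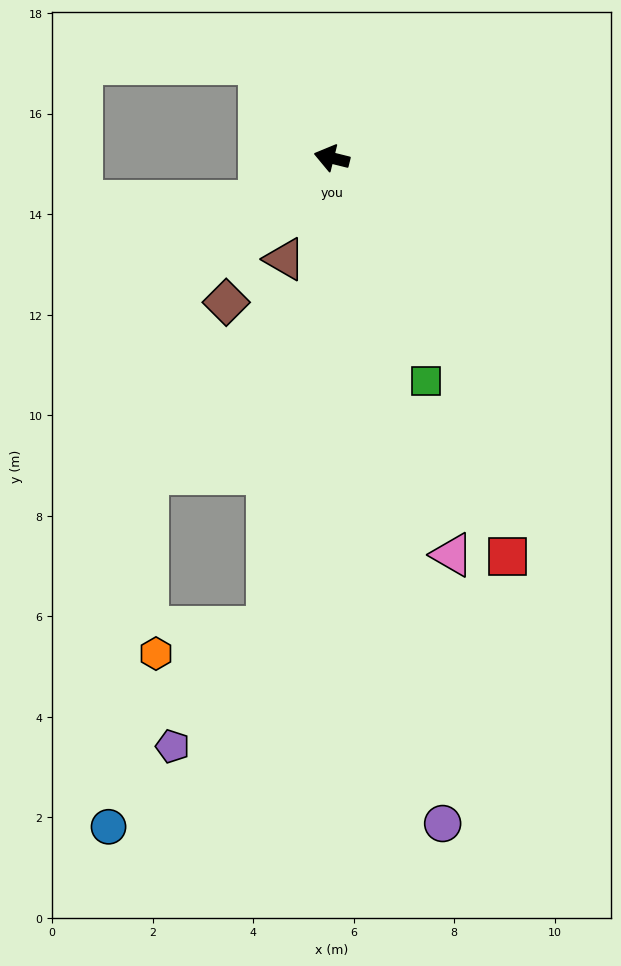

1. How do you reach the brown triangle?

turn left 79°, forward 2.2 m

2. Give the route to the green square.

turn left 127°, forward 4.8 m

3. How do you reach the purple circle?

turn left 113°, forward 13.4 m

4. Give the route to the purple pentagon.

blocked — turn left 96°, forward 9.4 m, then turn right 31°, forward 3.0 m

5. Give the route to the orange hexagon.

blocked — turn left 96°, forward 9.4 m, then turn right 69°, forward 2.3 m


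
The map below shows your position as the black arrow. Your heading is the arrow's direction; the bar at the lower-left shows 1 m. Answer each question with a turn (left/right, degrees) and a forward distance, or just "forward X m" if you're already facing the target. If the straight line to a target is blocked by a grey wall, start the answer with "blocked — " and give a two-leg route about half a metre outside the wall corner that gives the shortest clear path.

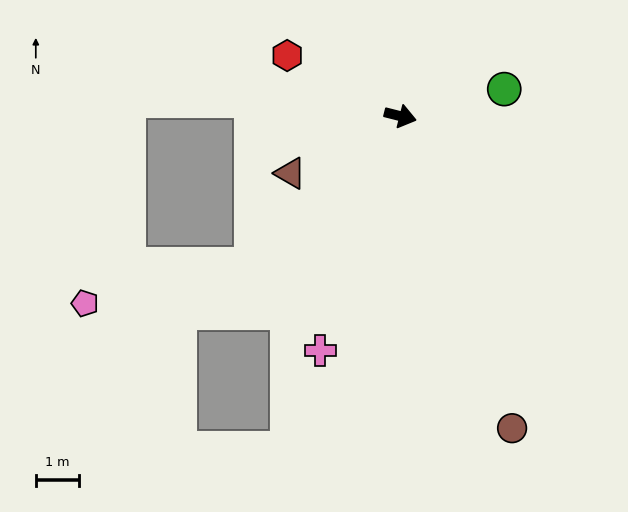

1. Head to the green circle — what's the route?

turn left 29°, forward 2.5 m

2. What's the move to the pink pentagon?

blocked — turn right 121°, forward 4.9 m, then turn right 32°, forward 4.0 m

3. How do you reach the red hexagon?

turn left 166°, forward 3.0 m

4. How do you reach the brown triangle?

turn right 138°, forward 2.9 m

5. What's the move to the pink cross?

turn right 95°, forward 5.8 m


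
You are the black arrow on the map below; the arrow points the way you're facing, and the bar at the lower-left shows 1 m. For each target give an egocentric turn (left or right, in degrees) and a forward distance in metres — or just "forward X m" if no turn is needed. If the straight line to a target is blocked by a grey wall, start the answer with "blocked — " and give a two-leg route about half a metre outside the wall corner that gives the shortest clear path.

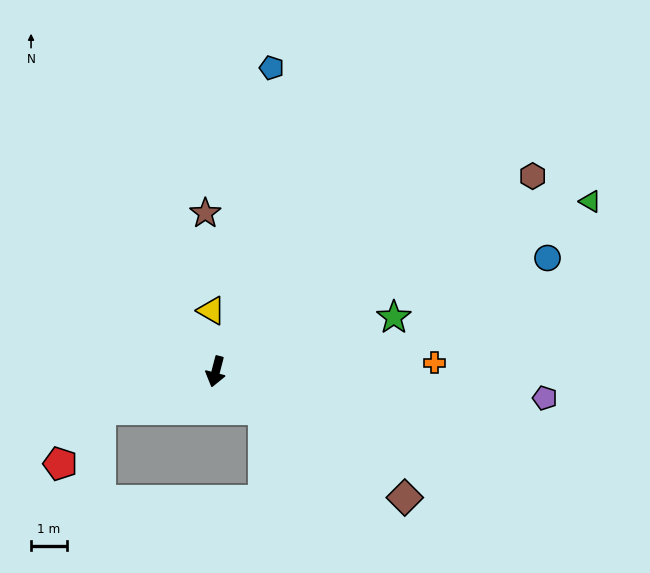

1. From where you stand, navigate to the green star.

turn left 121°, forward 5.2 m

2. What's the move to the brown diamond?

turn left 71°, forward 6.4 m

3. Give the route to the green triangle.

turn left 129°, forward 11.5 m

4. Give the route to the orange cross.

turn left 107°, forward 6.1 m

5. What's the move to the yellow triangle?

turn right 161°, forward 1.7 m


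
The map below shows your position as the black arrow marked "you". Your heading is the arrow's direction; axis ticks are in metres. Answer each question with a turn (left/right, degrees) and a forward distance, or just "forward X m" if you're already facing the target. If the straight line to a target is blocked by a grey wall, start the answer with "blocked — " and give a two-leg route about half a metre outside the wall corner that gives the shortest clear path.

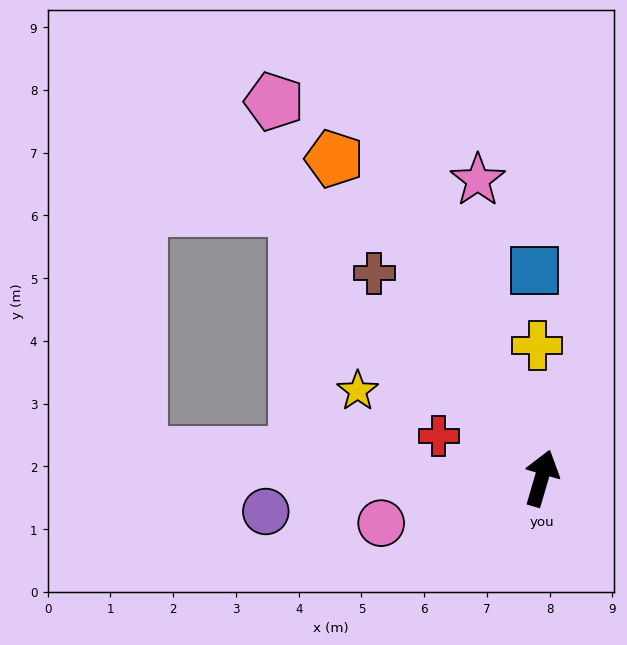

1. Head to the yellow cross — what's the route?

turn left 18°, forward 2.1 m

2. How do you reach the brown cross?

turn left 55°, forward 4.2 m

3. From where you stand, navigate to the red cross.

turn left 84°, forward 1.8 m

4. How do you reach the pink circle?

turn left 122°, forward 2.7 m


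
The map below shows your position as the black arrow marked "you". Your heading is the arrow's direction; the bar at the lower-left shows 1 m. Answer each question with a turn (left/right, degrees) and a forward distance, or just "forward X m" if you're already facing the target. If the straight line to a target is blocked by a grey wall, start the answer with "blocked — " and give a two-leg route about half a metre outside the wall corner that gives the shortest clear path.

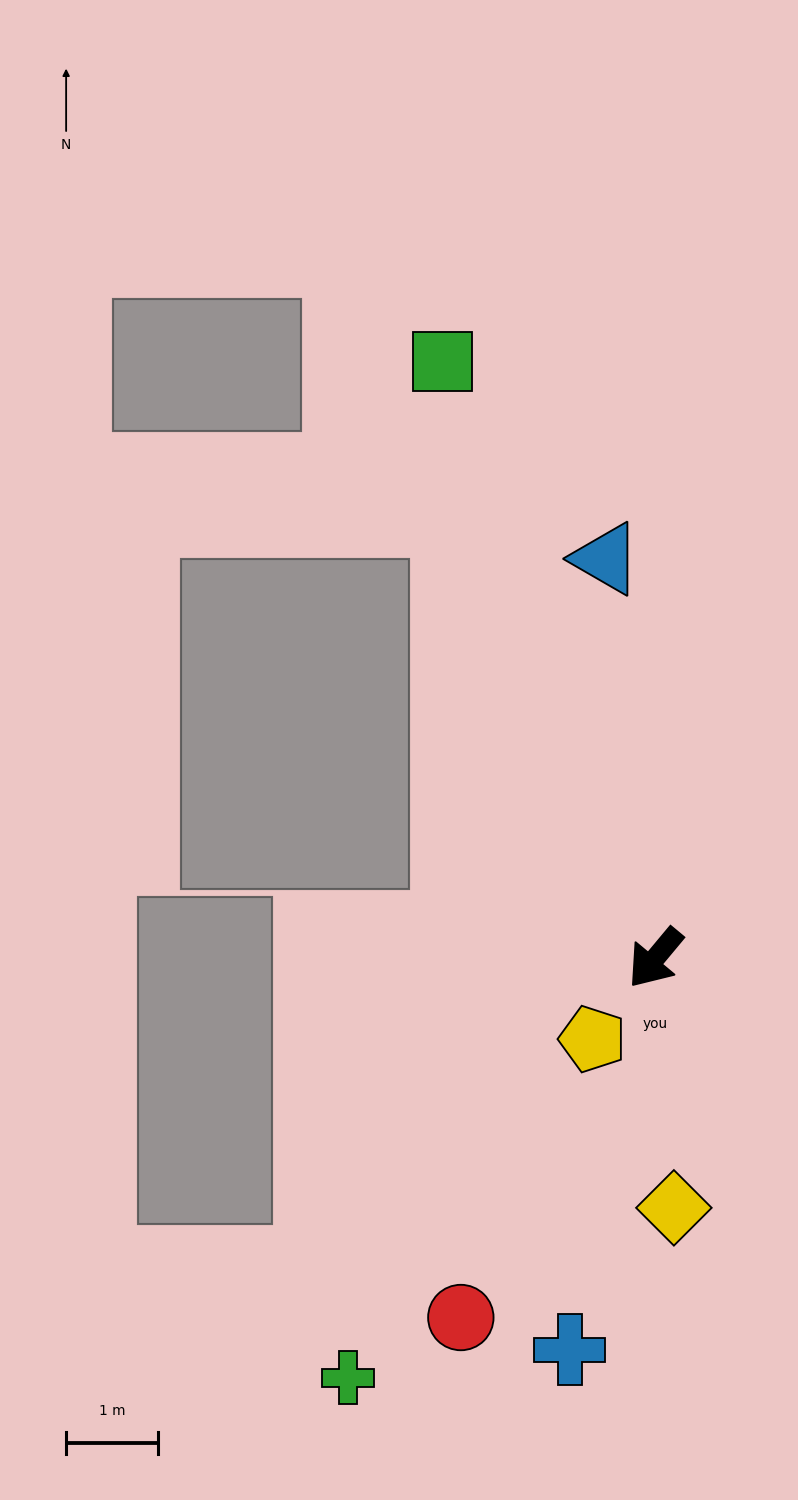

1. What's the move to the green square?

turn right 121°, forward 6.9 m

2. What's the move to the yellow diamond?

turn left 44°, forward 2.7 m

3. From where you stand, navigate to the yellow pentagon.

turn left 2°, forward 1.1 m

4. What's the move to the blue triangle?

turn right 133°, forward 4.4 m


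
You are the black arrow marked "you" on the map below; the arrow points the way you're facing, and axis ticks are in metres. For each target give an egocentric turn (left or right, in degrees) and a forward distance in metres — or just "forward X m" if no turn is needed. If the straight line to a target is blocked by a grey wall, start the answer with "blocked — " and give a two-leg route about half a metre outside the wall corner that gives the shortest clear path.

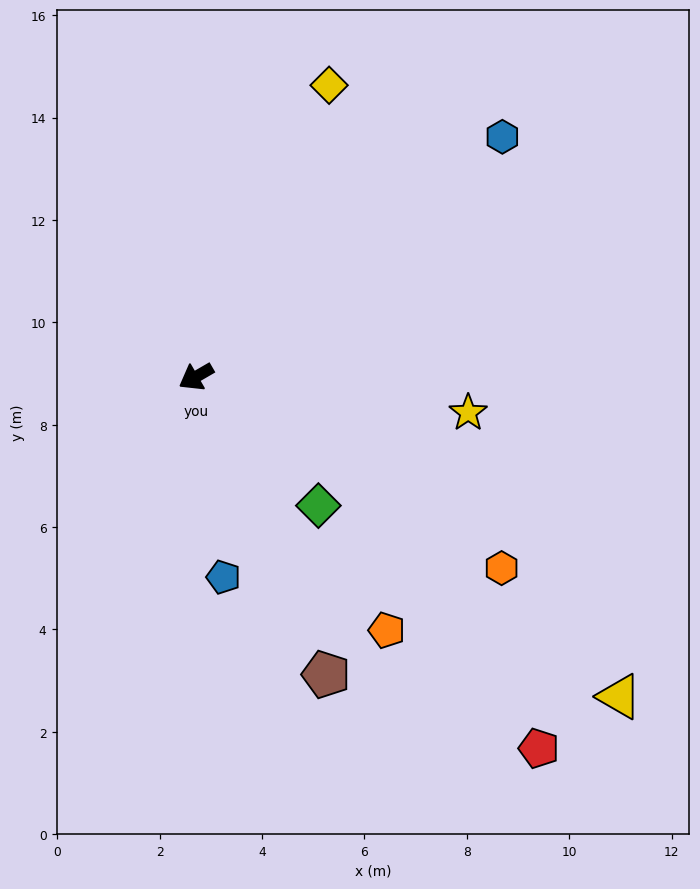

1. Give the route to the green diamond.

turn left 103°, forward 3.5 m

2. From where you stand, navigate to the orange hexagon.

turn left 118°, forward 7.0 m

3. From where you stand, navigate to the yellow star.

turn left 142°, forward 5.4 m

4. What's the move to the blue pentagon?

turn left 68°, forward 4.0 m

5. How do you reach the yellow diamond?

turn right 145°, forward 6.3 m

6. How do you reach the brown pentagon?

turn left 83°, forward 6.3 m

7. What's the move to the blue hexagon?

turn right 172°, forward 7.6 m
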